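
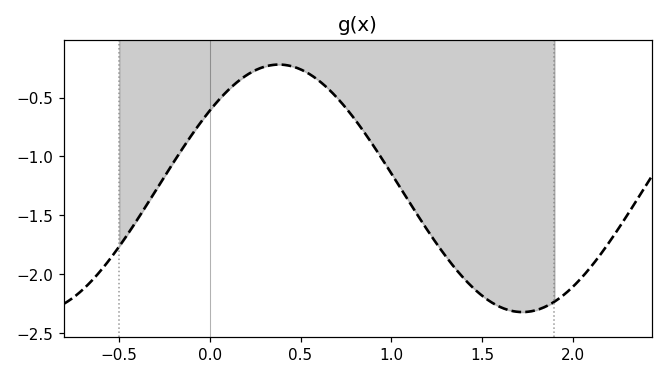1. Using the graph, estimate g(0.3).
-0.239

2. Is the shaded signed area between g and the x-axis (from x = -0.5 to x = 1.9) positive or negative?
negative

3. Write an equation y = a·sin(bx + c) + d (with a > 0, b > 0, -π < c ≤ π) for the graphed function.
y = 1.05sin(2.34x + 0.68) - 1.27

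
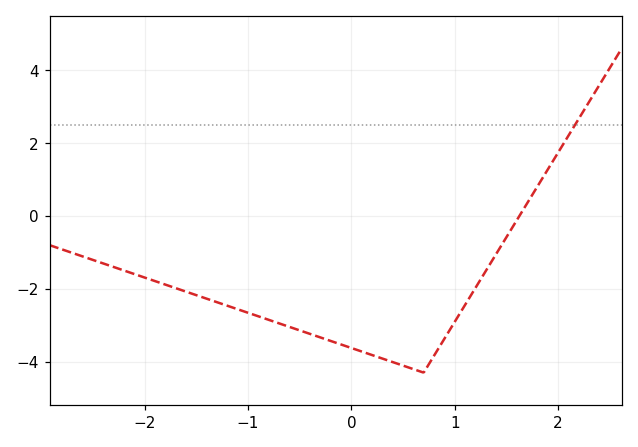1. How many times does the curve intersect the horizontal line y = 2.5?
1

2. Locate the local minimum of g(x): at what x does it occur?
0.7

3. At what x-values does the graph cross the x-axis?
1.63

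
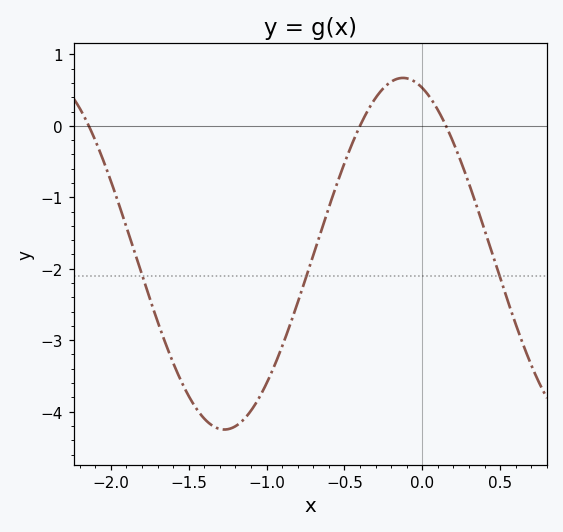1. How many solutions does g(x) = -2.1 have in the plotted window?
3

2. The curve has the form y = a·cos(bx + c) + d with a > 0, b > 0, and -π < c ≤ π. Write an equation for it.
y = 2.46cos(2.74x + 0.34) - 1.79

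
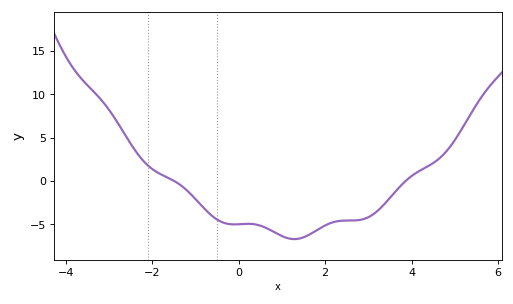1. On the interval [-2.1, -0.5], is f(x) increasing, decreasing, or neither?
decreasing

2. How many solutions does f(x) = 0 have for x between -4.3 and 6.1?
2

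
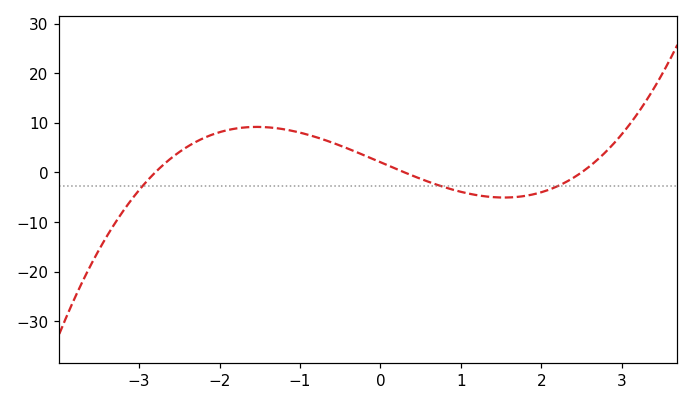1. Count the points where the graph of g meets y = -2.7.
3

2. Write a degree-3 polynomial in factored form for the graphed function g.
y = 0.98(x + 2.8)(x - 0.3)(x - 2.5)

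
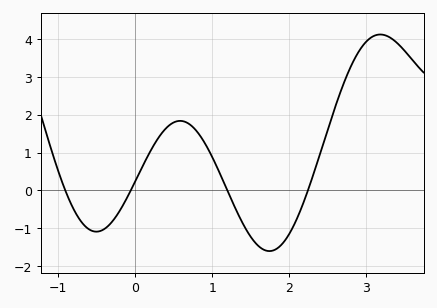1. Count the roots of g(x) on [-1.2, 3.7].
4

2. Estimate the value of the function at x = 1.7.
-1.59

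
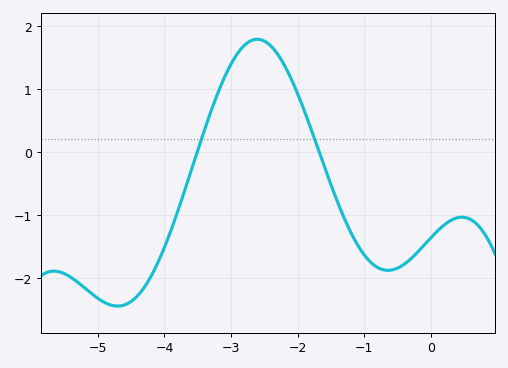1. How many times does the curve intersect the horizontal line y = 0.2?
2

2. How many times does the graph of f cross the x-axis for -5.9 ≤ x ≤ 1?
2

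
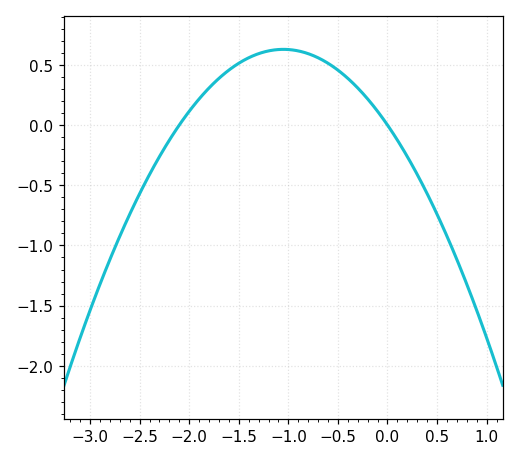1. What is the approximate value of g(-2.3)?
-0.262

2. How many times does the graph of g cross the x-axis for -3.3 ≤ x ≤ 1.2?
2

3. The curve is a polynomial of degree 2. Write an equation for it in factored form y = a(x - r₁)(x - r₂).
y = -0.57(x + 2.1)(x - 0)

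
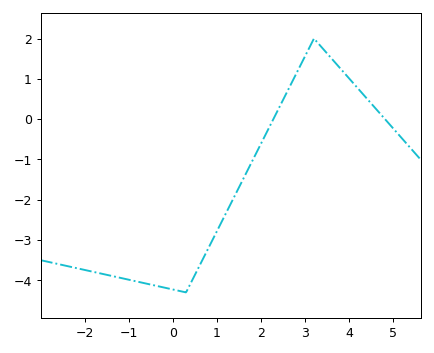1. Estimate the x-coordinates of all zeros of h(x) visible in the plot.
2.2, 4.8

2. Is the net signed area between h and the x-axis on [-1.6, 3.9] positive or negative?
negative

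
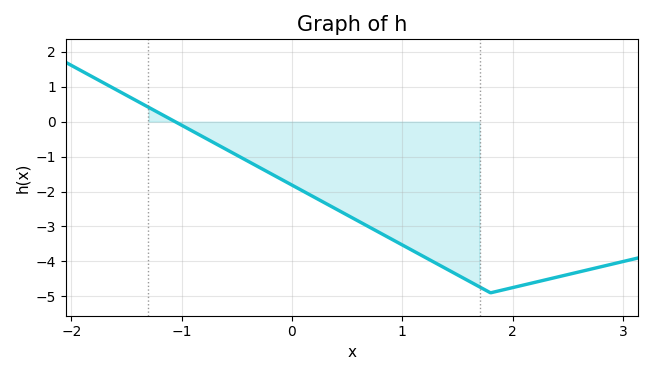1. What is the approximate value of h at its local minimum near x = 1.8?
-4.9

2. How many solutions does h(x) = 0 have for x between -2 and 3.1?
1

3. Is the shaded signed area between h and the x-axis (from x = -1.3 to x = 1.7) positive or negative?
negative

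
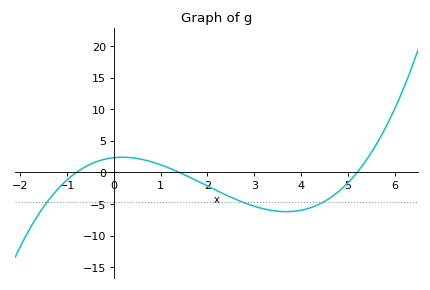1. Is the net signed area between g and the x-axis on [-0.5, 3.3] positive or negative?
negative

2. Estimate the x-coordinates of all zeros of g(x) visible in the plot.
-0.8, 1.4, 5.2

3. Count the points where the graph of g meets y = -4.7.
3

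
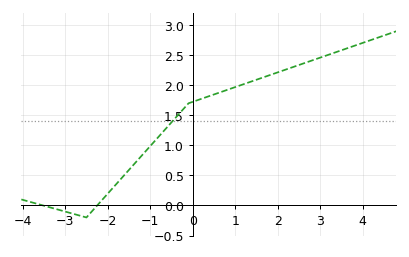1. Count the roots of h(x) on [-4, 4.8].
2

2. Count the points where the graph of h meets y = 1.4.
1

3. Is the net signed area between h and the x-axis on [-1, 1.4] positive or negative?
positive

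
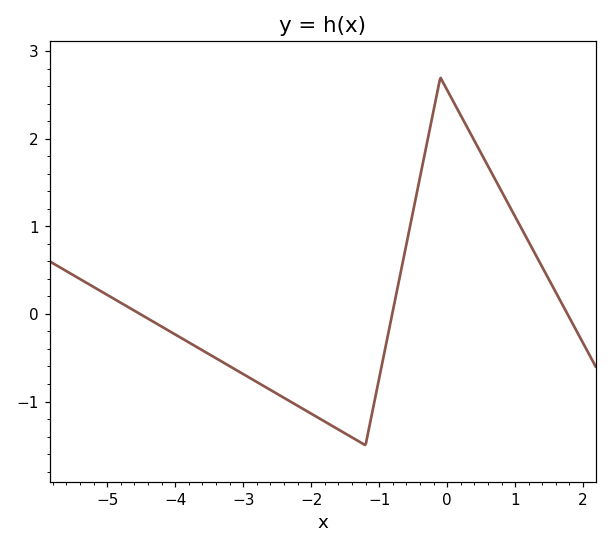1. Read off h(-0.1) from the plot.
2.7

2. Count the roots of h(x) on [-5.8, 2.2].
3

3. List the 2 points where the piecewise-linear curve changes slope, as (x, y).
(-1.2, -1.5); (-0.1, 2.7)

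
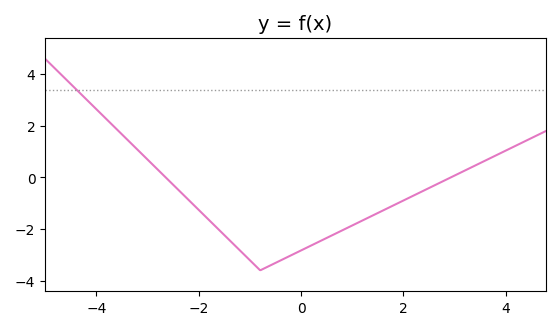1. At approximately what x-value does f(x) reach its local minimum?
-0.8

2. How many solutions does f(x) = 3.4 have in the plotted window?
1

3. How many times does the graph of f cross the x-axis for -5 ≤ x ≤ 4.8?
2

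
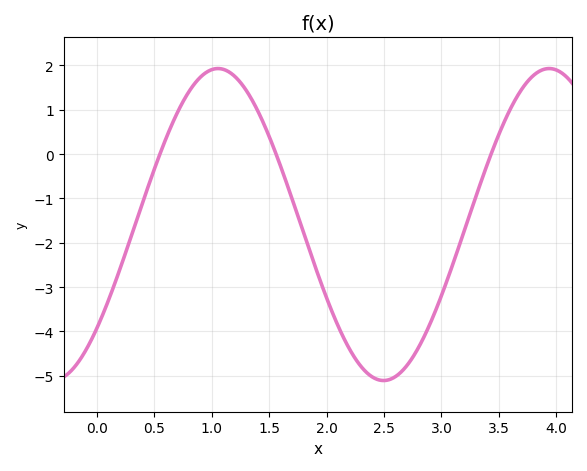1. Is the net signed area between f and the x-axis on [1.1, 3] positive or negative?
negative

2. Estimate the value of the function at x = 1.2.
1.8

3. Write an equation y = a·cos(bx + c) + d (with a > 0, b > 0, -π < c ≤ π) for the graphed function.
y = 3.52cos(2.2x - 2.3) - 1.59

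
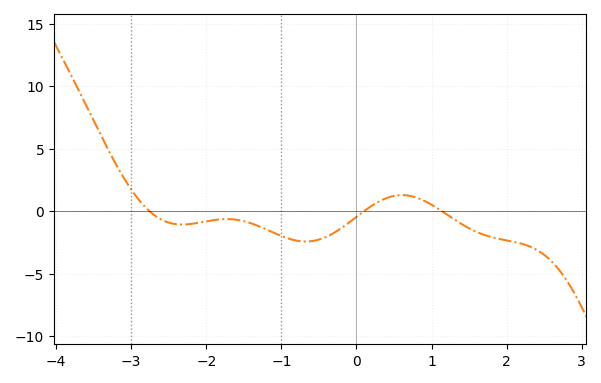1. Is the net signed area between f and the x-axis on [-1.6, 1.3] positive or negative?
negative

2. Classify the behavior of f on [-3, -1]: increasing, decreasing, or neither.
neither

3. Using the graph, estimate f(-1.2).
-1.46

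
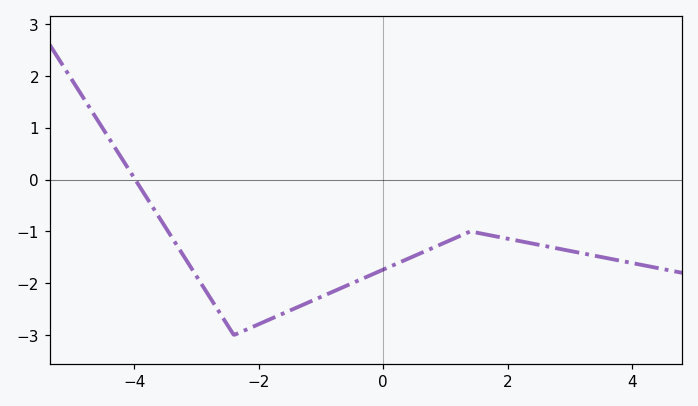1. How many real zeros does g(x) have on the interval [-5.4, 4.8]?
1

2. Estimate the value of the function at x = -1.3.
-2.4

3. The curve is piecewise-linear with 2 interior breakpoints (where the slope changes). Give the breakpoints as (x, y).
(-2.4, -3); (1.4, -1)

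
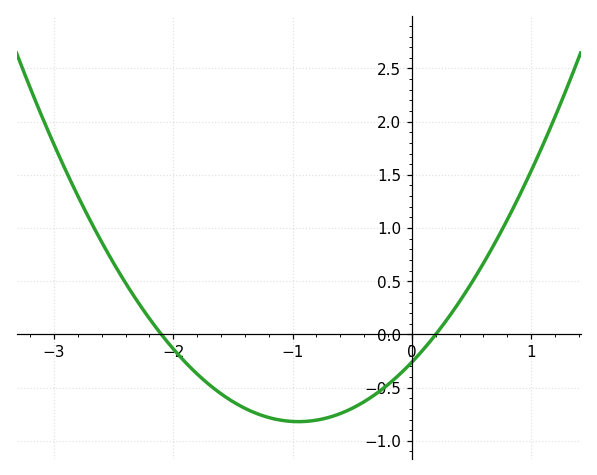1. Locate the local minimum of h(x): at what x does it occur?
-1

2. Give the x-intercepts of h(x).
-2.1, 0.2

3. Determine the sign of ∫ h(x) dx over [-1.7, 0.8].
negative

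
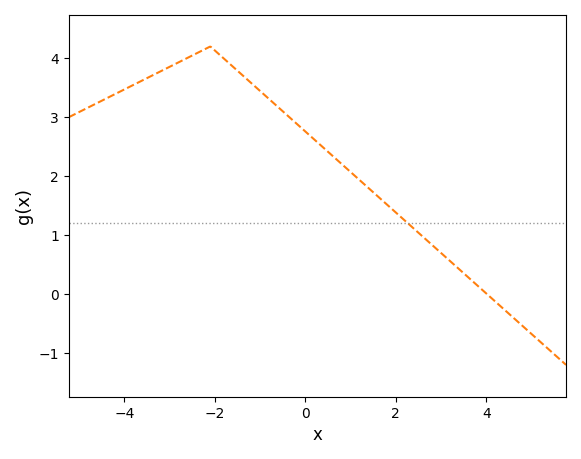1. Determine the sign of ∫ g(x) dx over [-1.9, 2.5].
positive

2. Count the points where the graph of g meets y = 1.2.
1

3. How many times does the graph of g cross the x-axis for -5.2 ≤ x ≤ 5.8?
1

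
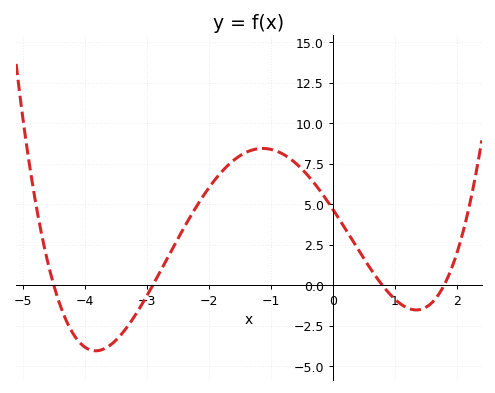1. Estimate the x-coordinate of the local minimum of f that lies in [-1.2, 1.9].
1.35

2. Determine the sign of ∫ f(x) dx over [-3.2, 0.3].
positive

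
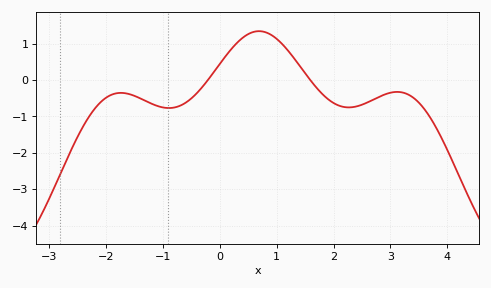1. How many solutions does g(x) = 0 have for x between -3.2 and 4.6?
2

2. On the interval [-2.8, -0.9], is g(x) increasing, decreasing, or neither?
neither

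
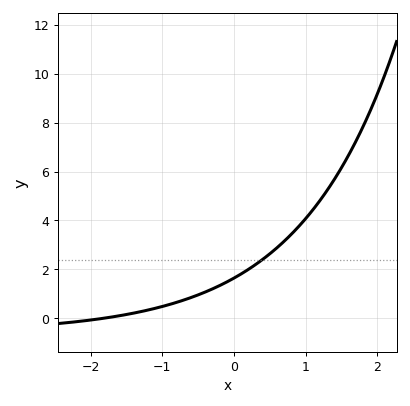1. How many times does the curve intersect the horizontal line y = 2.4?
1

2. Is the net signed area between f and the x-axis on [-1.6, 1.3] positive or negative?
positive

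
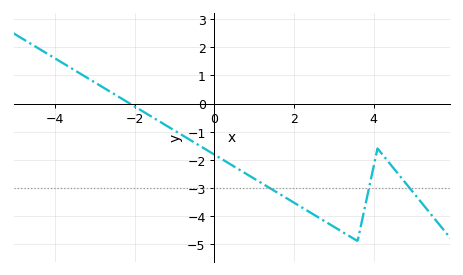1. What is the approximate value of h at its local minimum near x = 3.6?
-4.9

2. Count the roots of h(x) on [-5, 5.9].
1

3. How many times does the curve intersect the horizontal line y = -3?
3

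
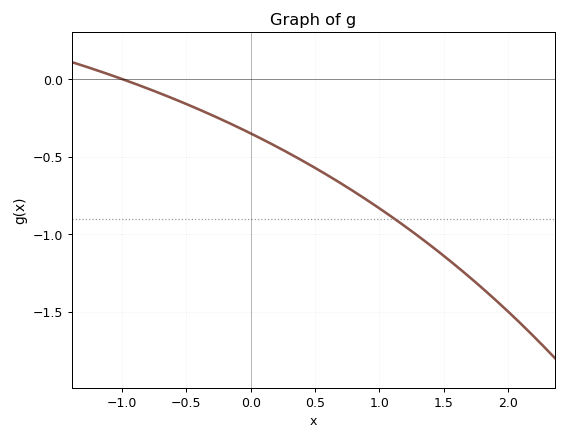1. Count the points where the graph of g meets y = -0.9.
1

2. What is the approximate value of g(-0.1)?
-0.3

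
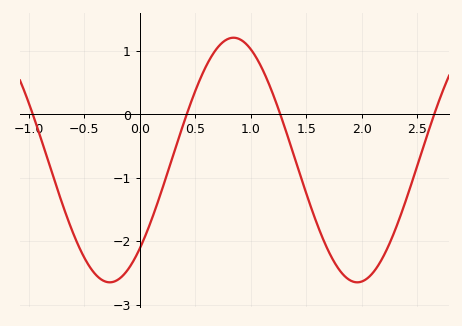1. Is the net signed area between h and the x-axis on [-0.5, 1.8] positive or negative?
negative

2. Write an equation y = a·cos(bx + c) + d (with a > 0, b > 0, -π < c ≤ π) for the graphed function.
y = 1.93cos(2.8x - 2.4) - 0.72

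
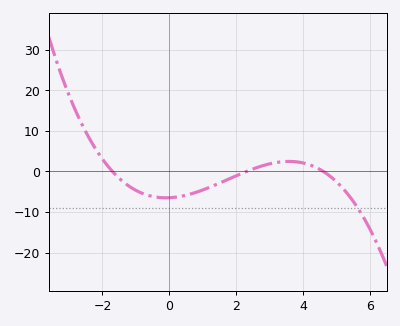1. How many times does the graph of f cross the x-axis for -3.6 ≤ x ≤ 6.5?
3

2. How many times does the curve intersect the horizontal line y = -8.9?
1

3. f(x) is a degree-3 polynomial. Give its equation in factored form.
y = -0.36(x + 1.7)(x - 2.3)(x - 4.6)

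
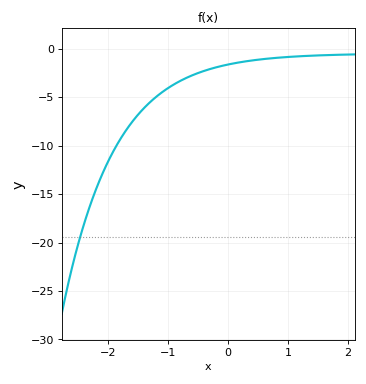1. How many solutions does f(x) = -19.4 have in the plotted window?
1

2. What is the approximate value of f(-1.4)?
-6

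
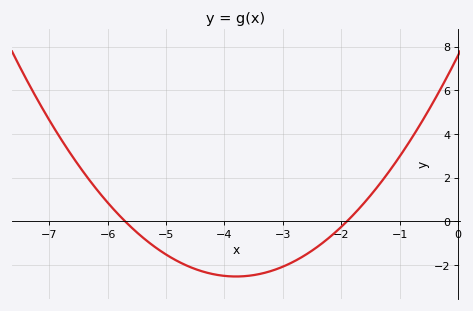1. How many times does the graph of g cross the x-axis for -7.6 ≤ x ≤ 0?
2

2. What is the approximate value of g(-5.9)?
0.6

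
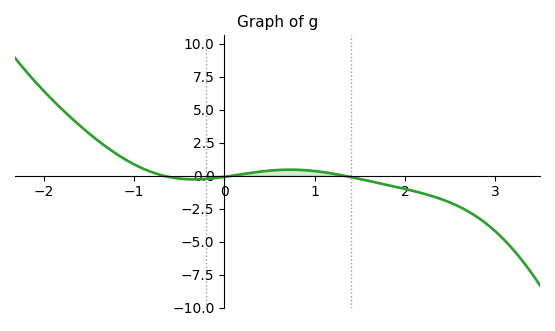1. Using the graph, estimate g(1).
0.339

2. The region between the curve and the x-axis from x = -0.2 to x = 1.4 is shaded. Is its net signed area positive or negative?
positive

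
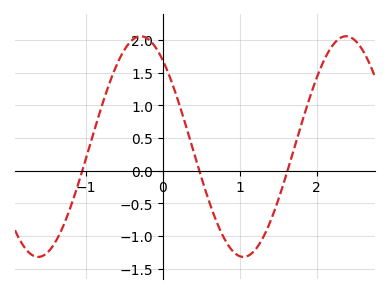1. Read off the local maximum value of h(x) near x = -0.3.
2.05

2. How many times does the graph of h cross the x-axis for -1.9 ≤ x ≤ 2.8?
3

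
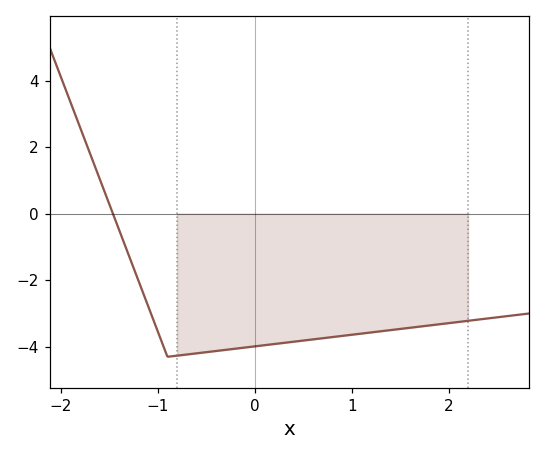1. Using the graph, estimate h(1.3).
-3.6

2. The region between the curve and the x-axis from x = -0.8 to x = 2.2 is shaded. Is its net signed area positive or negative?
negative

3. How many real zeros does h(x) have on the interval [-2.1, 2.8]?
1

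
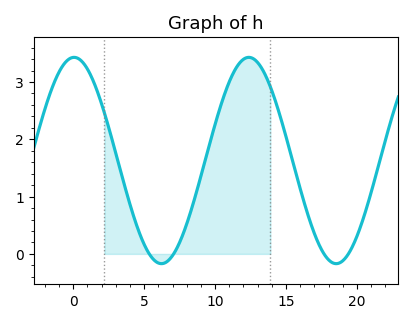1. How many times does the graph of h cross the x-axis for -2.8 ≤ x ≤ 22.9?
4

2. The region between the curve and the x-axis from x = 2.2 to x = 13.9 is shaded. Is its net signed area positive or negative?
positive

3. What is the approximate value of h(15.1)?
1.96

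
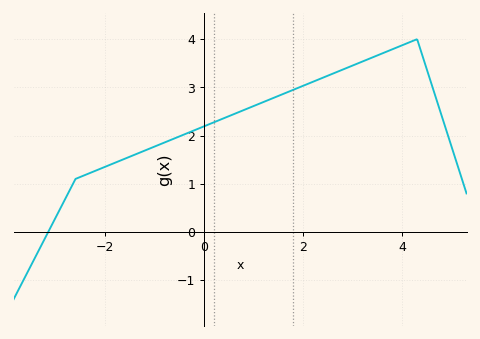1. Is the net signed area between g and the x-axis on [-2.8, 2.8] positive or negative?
positive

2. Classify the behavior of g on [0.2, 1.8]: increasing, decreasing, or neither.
increasing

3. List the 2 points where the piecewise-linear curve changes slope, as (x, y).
(-2.6, 1.1); (4.3, 4)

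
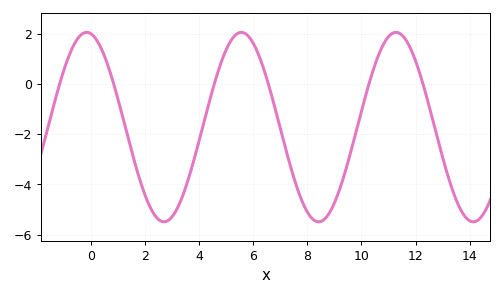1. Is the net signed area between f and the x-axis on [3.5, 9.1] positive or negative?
negative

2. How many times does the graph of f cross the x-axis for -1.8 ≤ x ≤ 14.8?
6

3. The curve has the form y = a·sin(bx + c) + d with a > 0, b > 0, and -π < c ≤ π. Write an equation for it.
y = 3.78sin(1.1x + 1.7) - 1.71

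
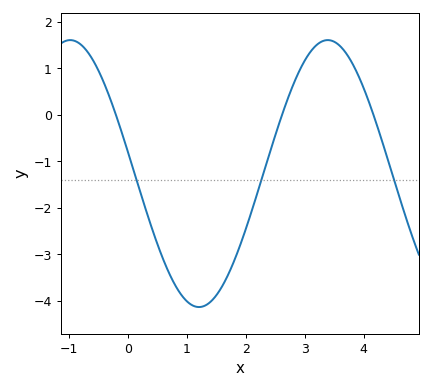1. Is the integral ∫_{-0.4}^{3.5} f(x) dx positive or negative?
negative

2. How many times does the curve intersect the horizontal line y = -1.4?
3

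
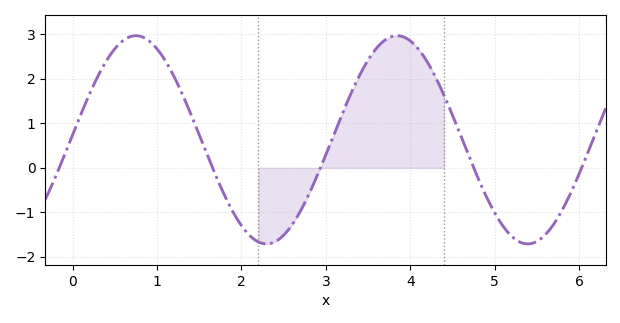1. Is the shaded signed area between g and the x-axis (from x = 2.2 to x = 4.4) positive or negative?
positive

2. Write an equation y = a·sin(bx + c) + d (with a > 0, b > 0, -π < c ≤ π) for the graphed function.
y = 2.34sin(2x + 0.05) + 0.63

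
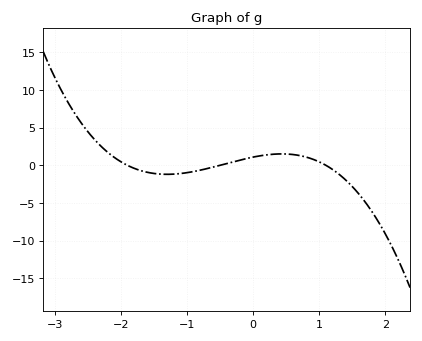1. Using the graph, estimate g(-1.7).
-0.699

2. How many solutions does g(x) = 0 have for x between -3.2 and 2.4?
3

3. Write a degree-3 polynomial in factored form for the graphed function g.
y = -1.04(x + 1.9)(x + 0.5)(x - 1.1)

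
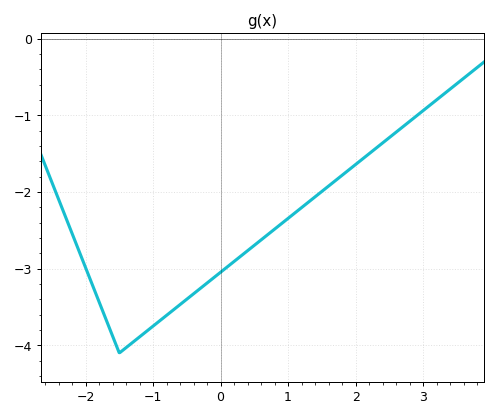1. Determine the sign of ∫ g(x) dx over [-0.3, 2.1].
negative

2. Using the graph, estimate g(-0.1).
-3.12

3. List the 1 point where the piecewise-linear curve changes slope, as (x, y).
(-1.5, -4.1)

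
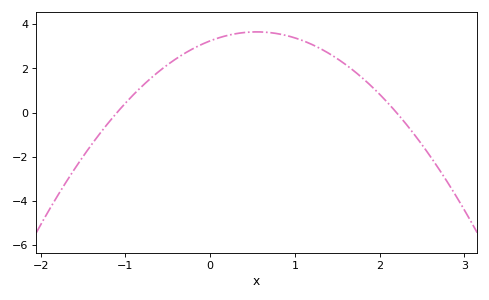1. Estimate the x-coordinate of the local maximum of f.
0.55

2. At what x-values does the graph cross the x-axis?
-1.1, 2.2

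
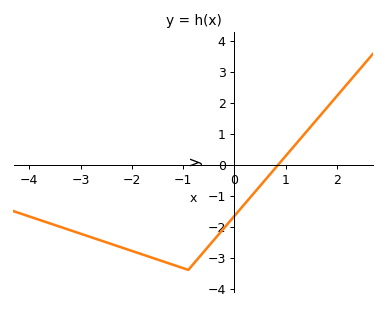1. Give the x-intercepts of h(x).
0.853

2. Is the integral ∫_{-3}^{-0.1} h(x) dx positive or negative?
negative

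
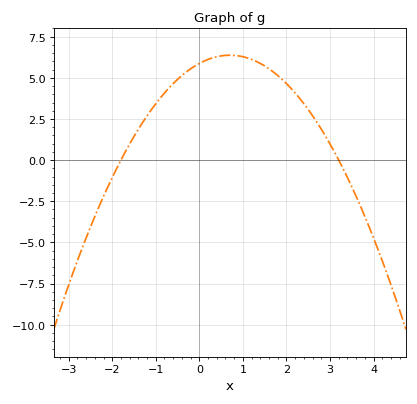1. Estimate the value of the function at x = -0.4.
5.14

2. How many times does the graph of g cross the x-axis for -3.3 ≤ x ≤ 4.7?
2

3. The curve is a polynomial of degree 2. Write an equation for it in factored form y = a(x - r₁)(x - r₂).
y = -1.02(x + 1.8)(x - 3.2)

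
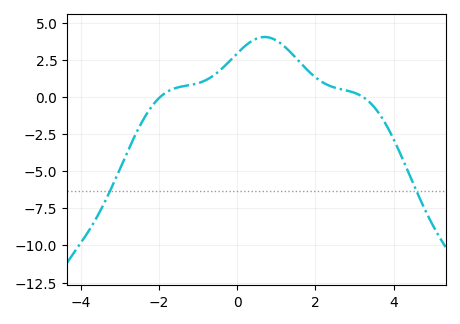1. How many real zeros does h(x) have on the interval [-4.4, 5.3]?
2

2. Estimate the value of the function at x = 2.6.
0.6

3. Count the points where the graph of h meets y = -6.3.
2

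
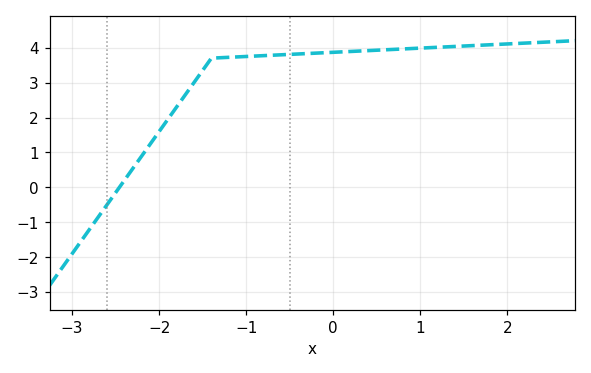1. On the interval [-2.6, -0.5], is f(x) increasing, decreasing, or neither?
increasing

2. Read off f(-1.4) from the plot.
3.7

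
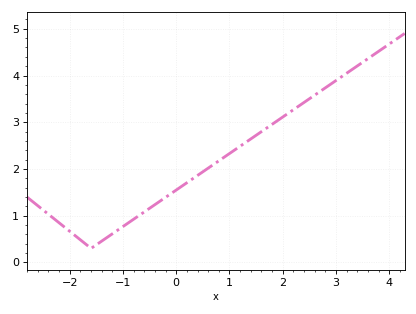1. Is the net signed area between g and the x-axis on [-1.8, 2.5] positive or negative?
positive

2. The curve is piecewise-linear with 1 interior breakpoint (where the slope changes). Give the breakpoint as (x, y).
(-1.6, 0.3)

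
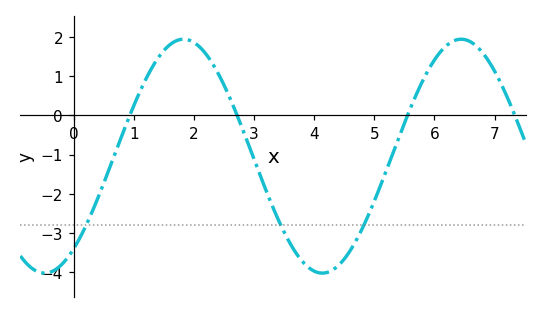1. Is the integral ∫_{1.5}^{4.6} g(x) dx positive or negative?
negative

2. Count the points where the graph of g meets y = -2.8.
3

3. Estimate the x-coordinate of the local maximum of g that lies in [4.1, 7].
6.44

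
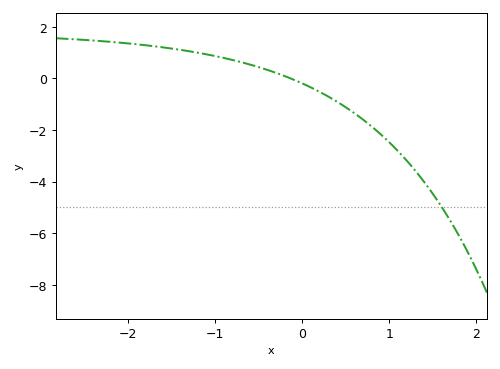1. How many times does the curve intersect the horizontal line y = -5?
1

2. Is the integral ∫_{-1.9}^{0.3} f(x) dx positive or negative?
positive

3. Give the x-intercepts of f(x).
-0.132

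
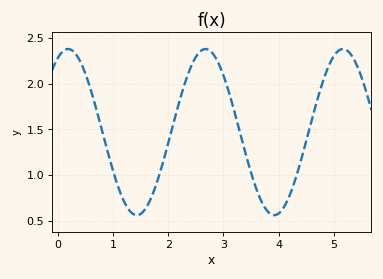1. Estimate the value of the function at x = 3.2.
1.69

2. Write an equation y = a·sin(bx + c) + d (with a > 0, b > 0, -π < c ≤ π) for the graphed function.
y = 0.91sin(2.52x + 1.11) + 1.47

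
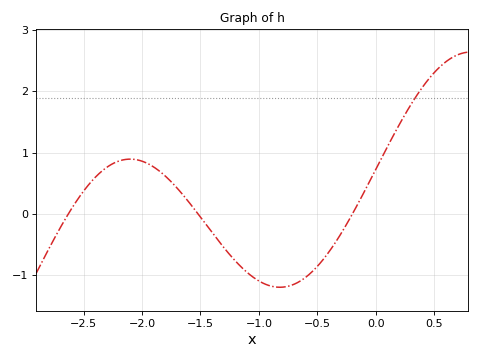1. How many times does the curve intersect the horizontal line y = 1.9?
1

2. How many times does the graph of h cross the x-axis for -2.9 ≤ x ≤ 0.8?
3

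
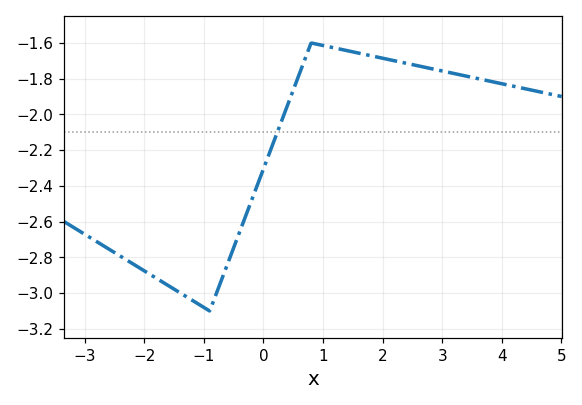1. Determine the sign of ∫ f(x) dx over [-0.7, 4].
negative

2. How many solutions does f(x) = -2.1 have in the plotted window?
1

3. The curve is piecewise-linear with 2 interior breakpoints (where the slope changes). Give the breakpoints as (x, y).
(-0.9, -3.1); (0.8, -1.6)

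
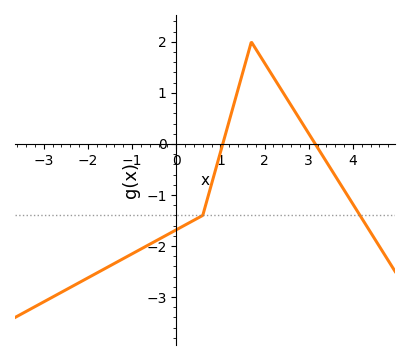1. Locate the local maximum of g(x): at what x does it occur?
1.8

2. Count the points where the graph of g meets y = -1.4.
2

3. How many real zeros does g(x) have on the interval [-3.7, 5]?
2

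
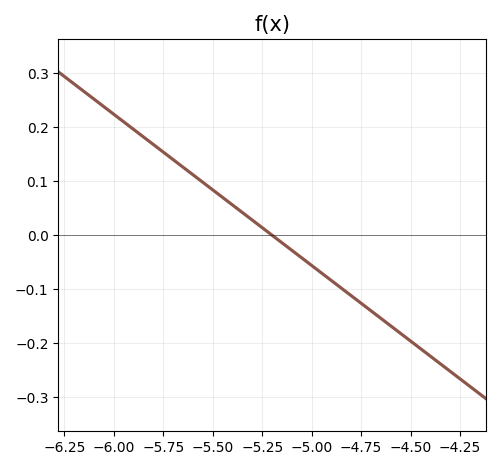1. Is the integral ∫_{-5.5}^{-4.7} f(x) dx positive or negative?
negative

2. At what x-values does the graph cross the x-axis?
-5.2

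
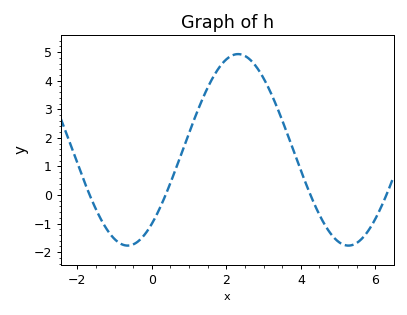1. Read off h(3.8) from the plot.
1.6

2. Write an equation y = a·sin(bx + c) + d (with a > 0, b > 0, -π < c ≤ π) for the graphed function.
y = 3.35sin(1.1x - 0.88) + 1.58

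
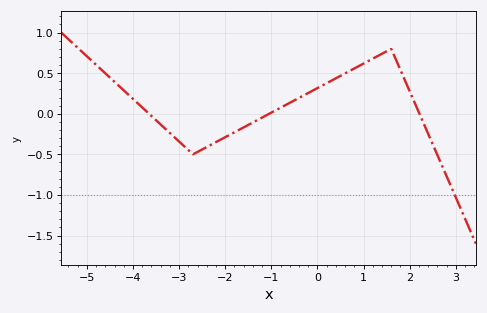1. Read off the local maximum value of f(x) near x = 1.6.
0.8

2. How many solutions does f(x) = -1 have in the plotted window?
1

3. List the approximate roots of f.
-3.6, -1, 2.2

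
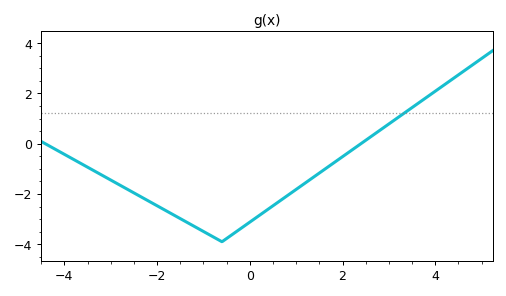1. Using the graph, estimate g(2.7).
0.394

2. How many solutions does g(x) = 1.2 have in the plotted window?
1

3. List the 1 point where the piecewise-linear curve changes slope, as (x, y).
(-0.6, -3.9)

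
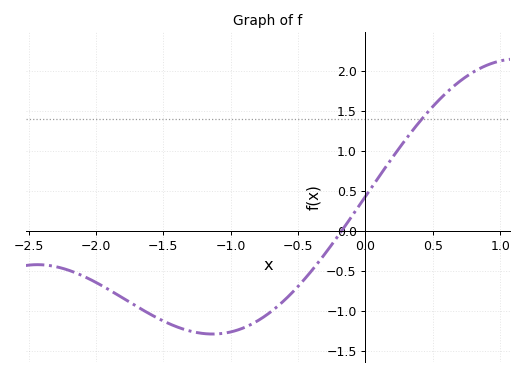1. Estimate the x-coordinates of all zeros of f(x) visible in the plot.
-0.177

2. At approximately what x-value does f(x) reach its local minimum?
-1.13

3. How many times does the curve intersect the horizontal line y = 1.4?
1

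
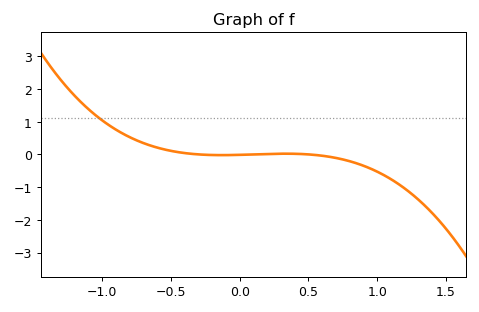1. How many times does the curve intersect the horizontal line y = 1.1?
1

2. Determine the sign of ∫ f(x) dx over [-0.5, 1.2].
negative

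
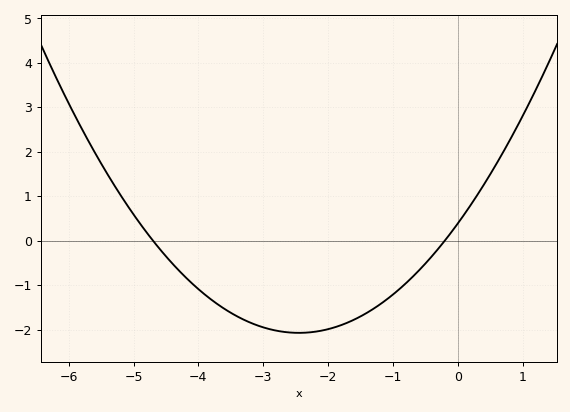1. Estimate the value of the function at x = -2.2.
-2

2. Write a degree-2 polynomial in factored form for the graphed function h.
y = 0.41(x + 4.7)(x + 0.2)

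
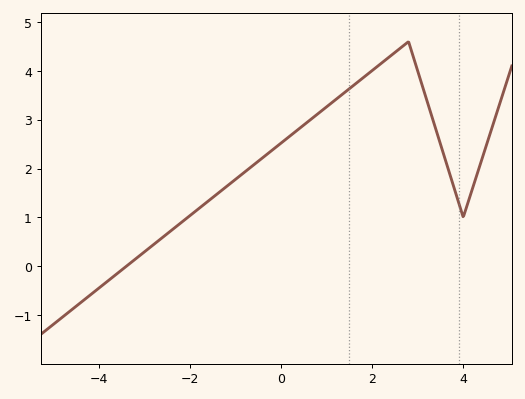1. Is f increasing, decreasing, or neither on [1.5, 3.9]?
neither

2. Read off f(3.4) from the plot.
2.8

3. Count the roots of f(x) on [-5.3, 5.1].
1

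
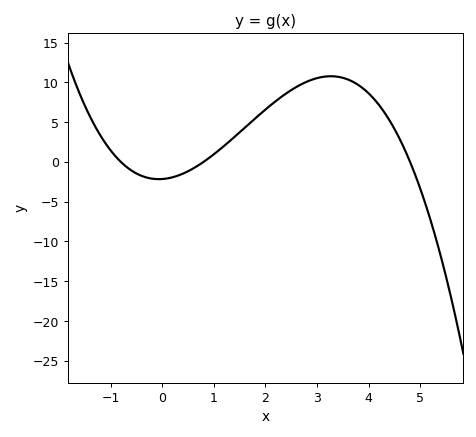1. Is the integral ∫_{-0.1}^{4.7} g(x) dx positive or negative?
positive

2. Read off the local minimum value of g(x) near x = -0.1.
-2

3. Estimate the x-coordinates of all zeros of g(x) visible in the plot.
-0.8, 0.8, 4.8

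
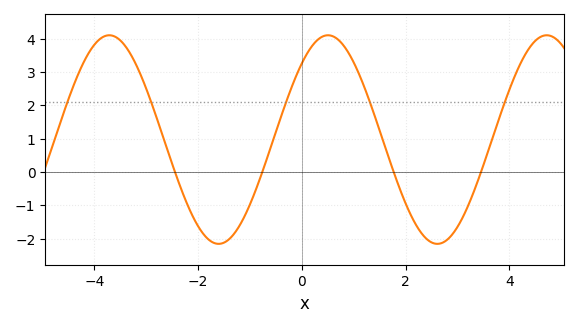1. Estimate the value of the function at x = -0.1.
2.9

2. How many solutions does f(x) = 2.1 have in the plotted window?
5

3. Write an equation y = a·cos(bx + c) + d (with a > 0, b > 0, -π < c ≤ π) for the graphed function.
y = 3.13cos(1.5x - 0.75) + 0.97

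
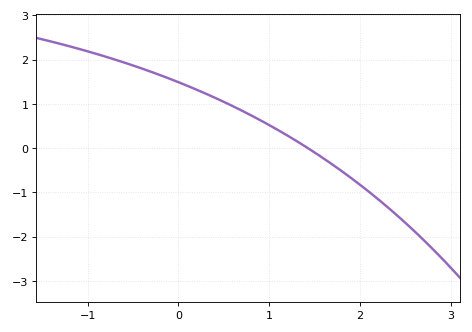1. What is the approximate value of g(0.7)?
0.846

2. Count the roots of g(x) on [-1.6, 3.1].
1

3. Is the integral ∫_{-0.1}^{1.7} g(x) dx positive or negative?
positive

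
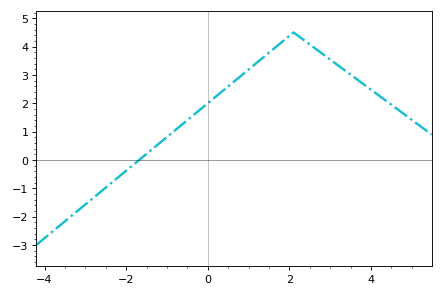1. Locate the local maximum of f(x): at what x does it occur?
2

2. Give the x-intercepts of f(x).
-1.6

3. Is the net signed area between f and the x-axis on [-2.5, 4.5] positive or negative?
positive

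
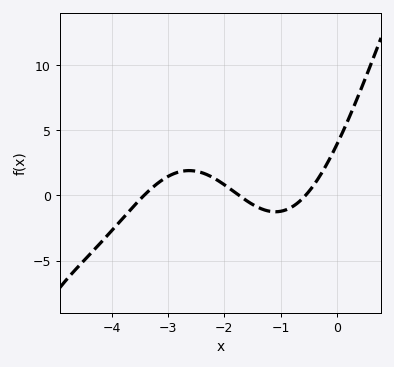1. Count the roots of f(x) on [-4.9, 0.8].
3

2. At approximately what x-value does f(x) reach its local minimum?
-1.09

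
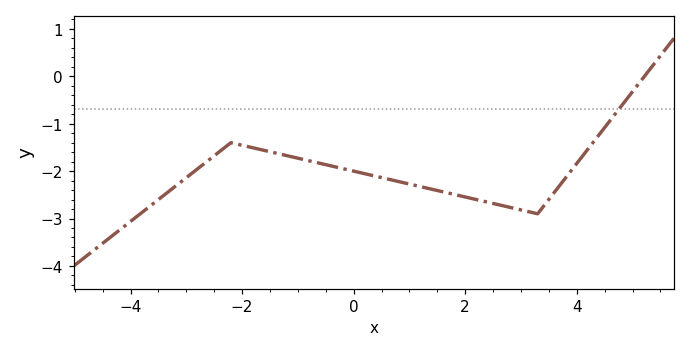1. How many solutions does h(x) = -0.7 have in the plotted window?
1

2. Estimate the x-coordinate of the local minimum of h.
3.2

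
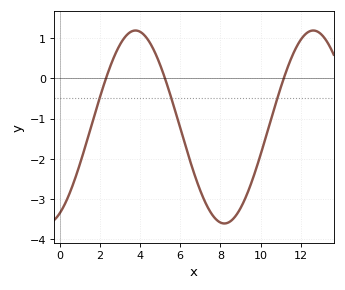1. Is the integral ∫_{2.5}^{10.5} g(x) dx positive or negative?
negative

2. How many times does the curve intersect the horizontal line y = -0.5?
3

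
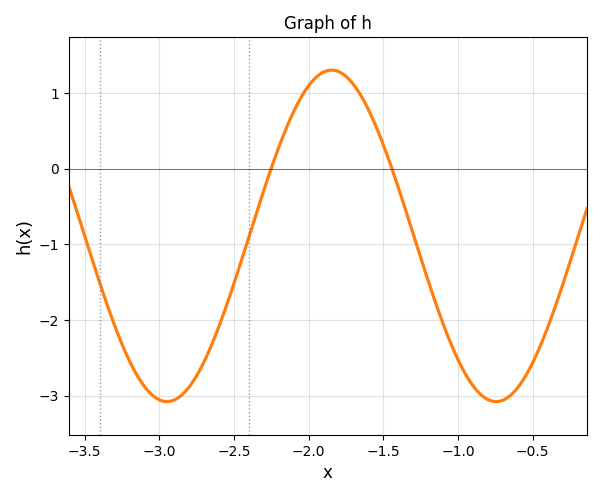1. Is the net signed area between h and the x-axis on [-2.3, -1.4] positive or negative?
positive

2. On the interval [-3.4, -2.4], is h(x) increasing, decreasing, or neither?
neither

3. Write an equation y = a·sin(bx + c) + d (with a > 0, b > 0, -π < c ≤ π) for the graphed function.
y = 2.19sin(2.85x + 0.55) - 0.89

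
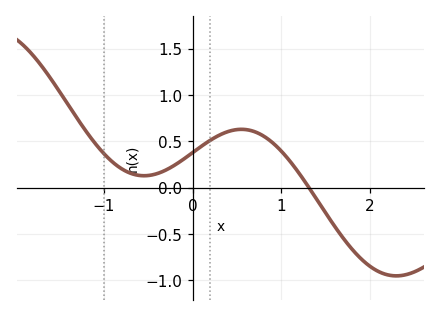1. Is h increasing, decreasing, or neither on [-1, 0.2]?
neither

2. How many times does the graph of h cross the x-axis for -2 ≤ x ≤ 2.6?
1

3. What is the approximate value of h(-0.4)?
0.15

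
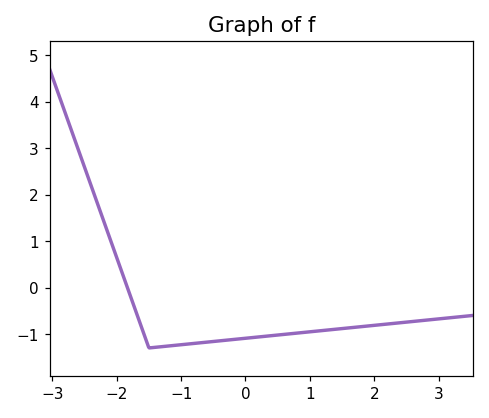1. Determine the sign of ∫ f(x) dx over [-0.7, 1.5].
negative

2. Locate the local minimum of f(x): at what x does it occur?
-1.5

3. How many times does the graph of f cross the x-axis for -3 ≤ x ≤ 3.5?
1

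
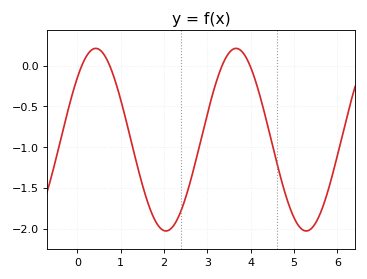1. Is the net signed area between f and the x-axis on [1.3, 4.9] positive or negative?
negative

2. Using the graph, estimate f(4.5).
-0.95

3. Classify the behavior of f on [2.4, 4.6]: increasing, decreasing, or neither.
neither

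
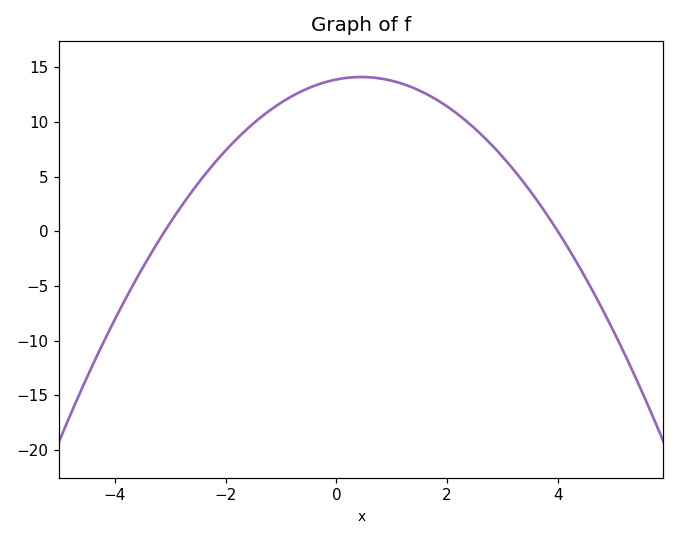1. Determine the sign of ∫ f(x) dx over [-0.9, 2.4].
positive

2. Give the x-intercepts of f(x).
-3.2, 4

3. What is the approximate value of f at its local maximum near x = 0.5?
14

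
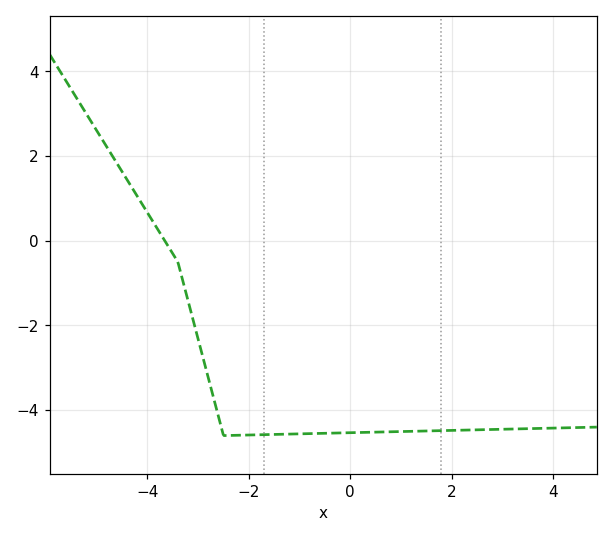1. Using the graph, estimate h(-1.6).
-4.6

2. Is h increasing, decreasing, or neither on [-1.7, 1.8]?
increasing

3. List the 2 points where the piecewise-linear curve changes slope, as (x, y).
(-3.4, -0.5); (-2.5, -4.6)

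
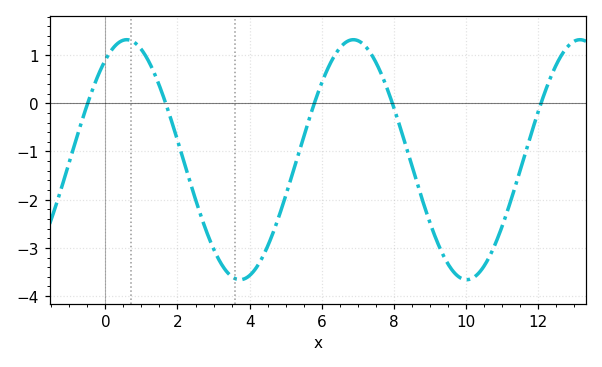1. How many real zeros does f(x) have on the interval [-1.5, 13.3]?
5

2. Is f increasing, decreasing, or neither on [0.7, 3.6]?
decreasing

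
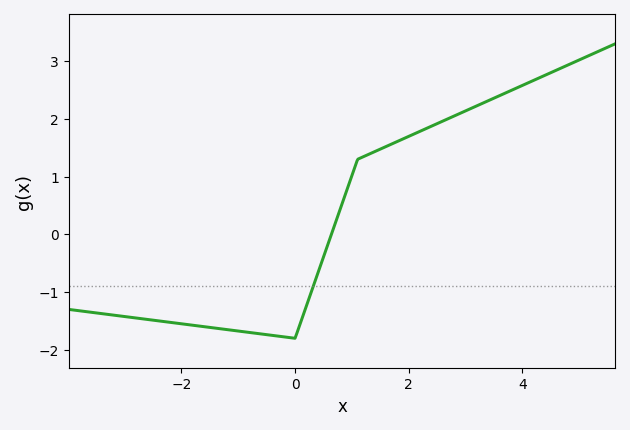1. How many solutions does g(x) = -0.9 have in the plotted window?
1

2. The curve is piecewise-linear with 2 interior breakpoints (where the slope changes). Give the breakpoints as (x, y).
(0, -1.8); (1.1, 1.3)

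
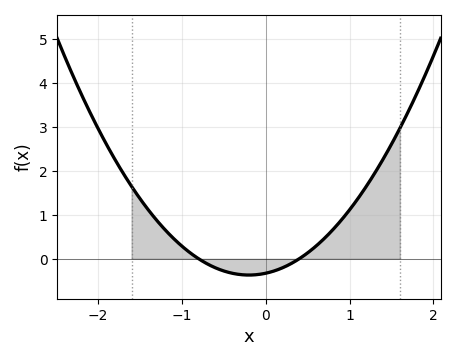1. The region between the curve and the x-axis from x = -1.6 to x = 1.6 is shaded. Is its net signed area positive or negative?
positive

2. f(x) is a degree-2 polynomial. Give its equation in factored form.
y = 1.03(x + 0.8)(x - 0.4)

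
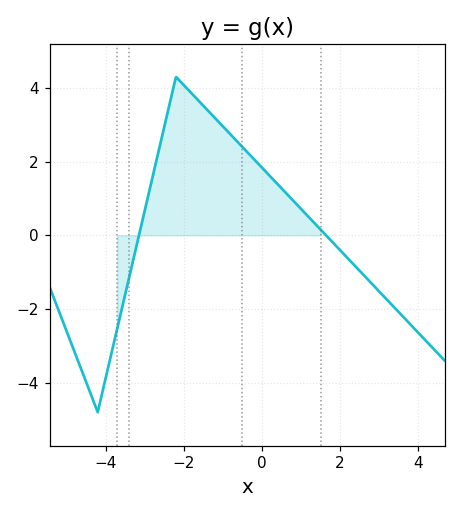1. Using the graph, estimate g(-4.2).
-4.8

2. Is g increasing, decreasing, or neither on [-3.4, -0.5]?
neither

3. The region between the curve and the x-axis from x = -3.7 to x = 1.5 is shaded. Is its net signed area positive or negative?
positive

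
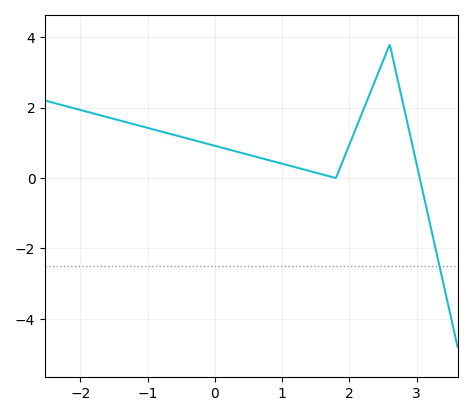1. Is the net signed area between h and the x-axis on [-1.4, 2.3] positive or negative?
positive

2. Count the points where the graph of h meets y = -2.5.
1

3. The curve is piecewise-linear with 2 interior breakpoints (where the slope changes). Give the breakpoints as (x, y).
(1.8, 0); (2.6, 3.8)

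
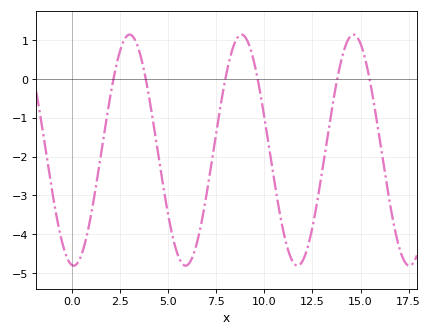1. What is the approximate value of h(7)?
-2.95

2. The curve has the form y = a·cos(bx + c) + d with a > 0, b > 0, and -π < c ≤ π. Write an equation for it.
y = 2.98cos(1.08x + 3.05) - 1.83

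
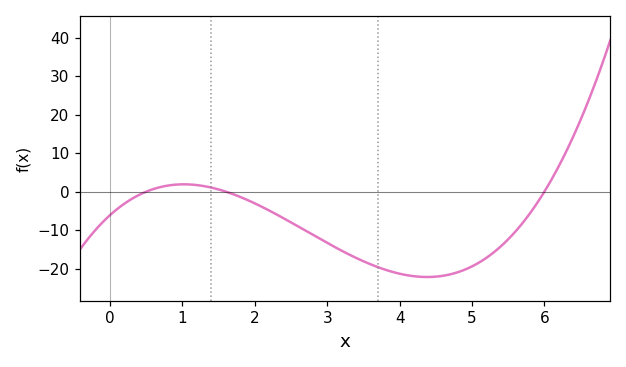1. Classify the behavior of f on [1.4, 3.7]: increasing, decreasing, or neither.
decreasing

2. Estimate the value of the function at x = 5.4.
-14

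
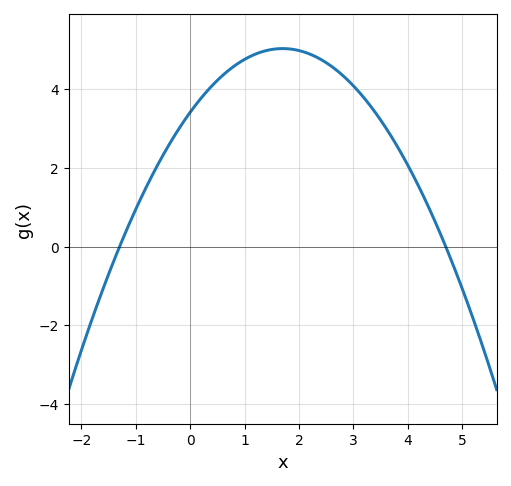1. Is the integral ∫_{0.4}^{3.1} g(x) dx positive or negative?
positive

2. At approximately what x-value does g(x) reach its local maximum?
1.7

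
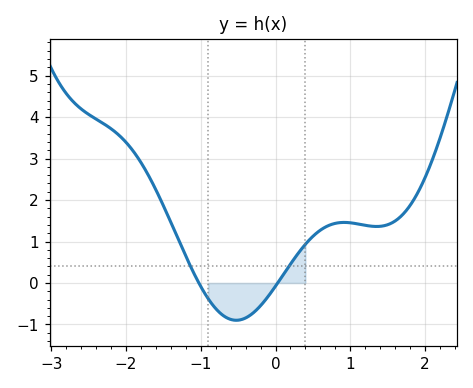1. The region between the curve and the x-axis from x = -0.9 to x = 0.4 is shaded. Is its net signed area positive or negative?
negative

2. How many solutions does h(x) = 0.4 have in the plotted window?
2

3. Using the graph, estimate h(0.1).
0.19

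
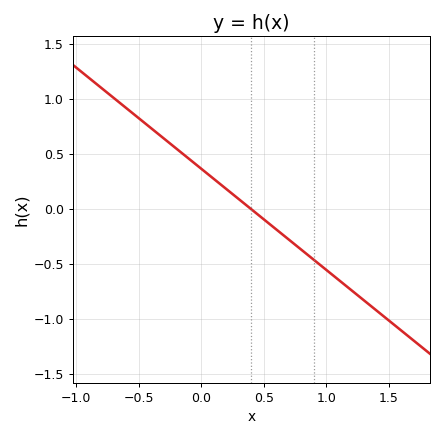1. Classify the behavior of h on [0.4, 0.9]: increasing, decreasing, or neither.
decreasing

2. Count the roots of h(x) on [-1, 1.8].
1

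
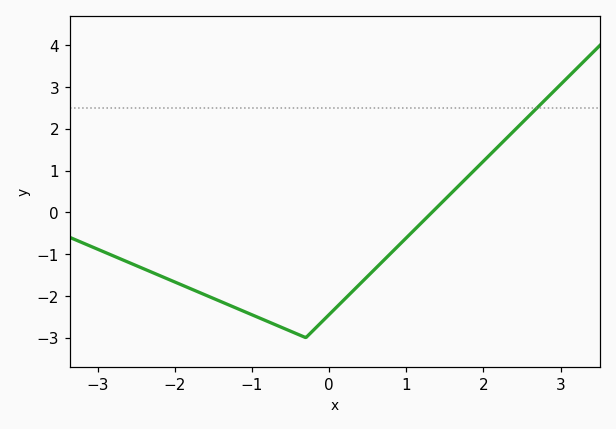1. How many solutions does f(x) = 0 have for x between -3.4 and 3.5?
1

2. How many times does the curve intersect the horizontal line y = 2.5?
1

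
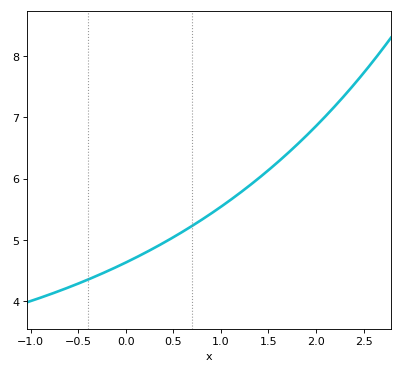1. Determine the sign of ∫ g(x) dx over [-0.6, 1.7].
positive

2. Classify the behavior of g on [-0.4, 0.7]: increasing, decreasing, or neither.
increasing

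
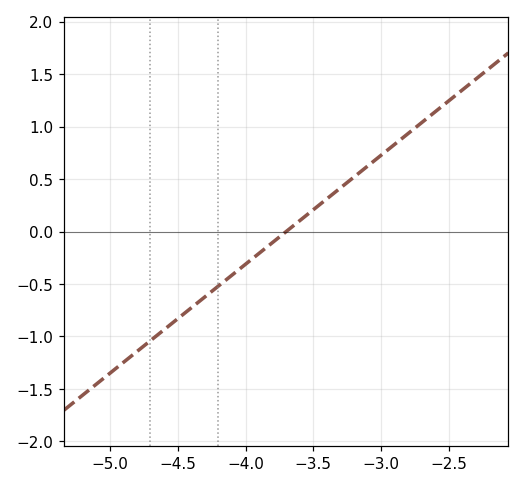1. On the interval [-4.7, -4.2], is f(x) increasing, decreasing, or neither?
increasing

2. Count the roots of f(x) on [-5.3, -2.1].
1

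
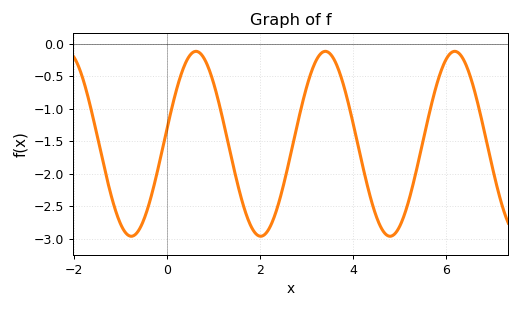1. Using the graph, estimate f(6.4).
-0.278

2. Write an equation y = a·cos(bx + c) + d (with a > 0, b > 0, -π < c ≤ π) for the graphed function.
y = 1.42cos(2.26x - 1.42) - 1.54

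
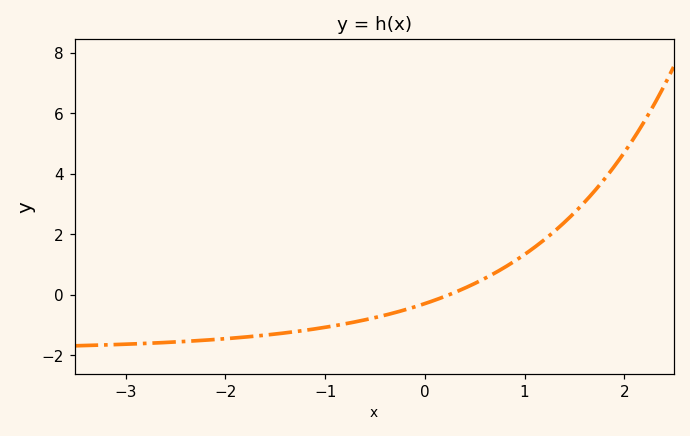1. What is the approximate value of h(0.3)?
0.08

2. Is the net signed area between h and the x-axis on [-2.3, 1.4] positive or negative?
negative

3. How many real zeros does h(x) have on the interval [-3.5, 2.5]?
1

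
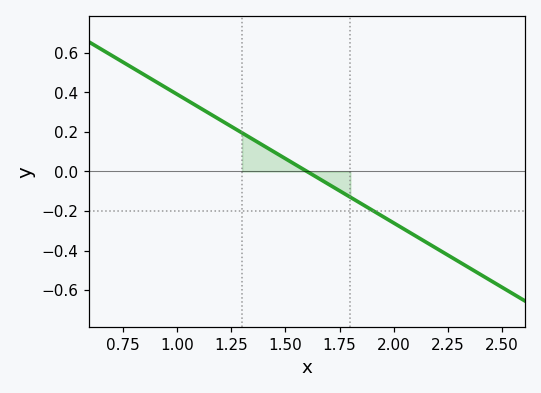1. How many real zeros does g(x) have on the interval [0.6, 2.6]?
1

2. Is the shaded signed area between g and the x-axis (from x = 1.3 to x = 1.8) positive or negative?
positive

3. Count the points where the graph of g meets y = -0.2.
1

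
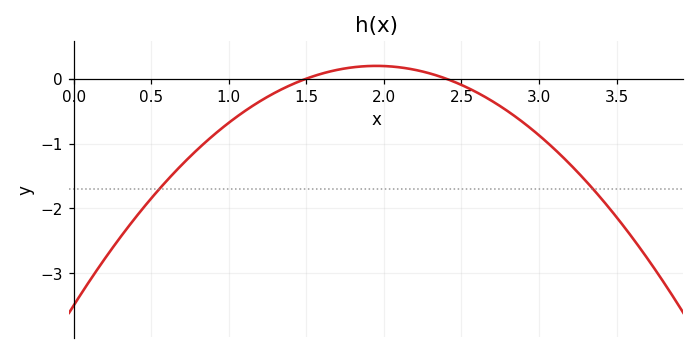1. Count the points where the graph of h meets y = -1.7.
2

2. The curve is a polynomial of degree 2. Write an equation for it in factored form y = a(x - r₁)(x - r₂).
y = -0.97(x - 1.5)(x - 2.4)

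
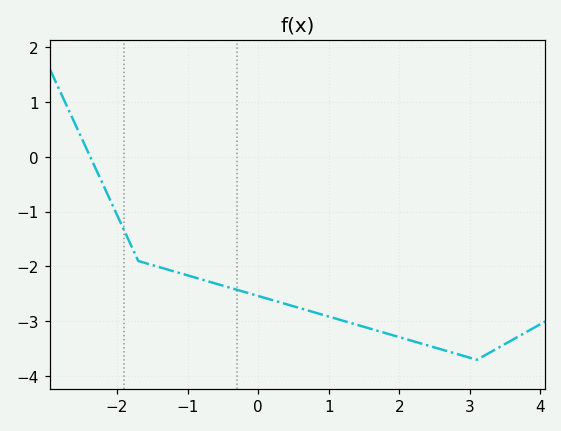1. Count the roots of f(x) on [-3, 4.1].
1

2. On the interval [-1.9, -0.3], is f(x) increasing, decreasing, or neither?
decreasing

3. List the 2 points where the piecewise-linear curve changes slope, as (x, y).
(-1.7, -1.9); (3.1, -3.7)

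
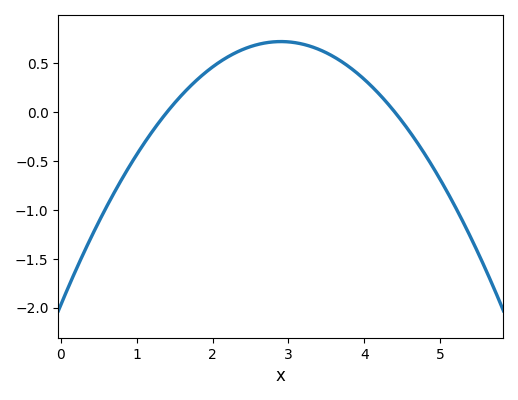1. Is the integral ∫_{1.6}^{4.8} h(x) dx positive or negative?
positive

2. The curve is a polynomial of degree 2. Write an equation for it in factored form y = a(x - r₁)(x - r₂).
y = -0.32(x - 1.4)(x - 4.4)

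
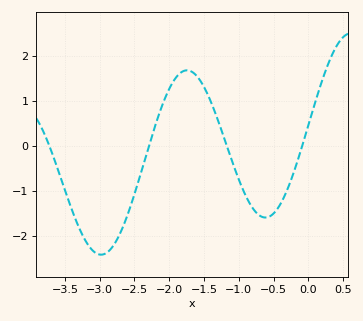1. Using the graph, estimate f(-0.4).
-1.29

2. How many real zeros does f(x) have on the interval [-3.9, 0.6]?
4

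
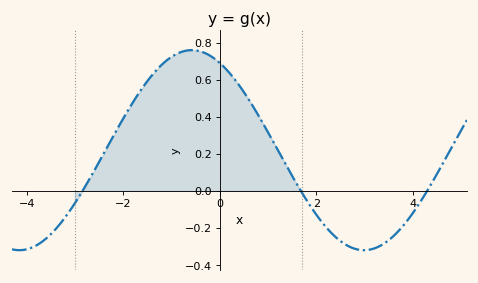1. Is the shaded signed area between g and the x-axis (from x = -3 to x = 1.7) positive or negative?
positive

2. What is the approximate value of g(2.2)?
-0.195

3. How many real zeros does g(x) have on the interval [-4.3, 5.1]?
3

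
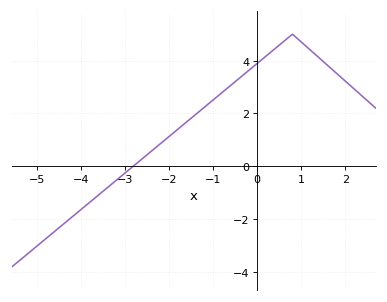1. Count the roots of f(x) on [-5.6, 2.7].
1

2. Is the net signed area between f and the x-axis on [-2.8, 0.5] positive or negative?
positive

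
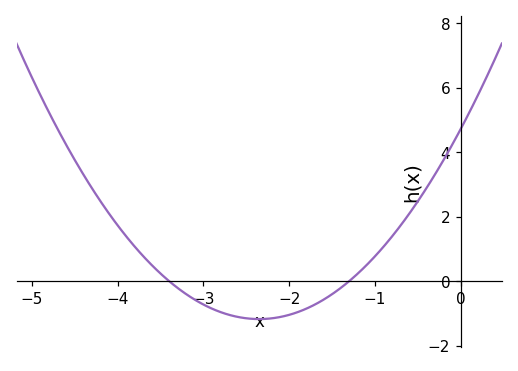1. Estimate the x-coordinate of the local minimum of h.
-2.3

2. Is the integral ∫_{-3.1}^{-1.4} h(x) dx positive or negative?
negative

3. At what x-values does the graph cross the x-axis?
-3.4, -1.3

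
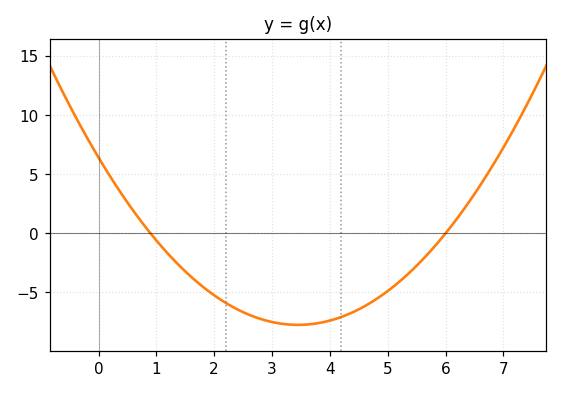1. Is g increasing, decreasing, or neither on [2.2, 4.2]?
neither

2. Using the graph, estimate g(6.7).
5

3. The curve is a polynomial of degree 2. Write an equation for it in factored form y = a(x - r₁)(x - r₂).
y = 1.19(x - 0.9)(x - 6)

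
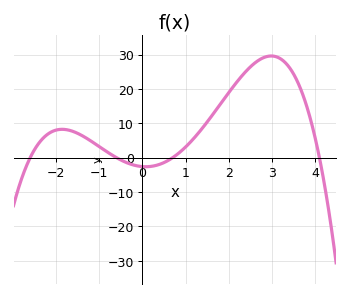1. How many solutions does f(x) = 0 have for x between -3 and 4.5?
4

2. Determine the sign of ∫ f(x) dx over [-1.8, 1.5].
positive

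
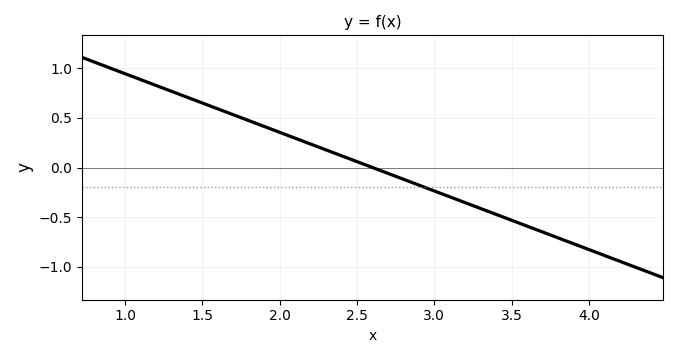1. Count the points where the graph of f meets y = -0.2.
1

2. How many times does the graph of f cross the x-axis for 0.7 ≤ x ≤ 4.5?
1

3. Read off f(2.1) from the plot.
0.295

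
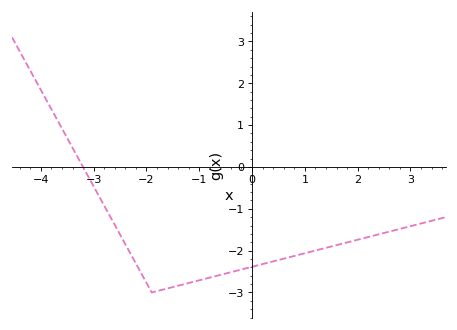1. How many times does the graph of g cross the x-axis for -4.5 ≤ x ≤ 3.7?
1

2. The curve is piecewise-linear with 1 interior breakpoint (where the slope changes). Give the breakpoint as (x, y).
(-1.9, -3)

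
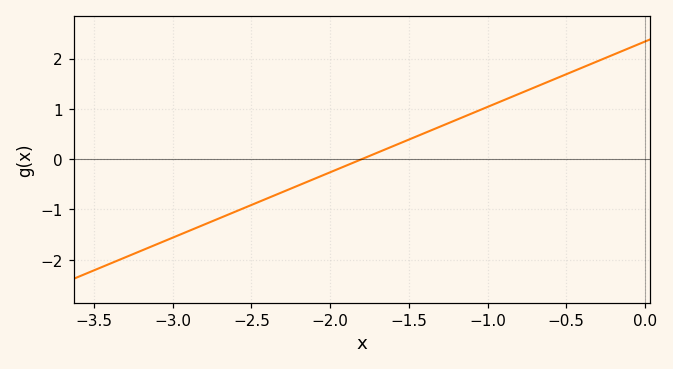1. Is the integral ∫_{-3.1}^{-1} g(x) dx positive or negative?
negative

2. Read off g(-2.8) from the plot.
-1.3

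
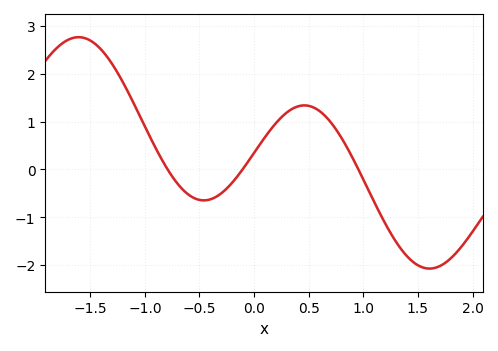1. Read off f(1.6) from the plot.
-2.07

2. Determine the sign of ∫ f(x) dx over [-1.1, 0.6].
positive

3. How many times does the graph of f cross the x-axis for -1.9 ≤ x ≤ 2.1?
3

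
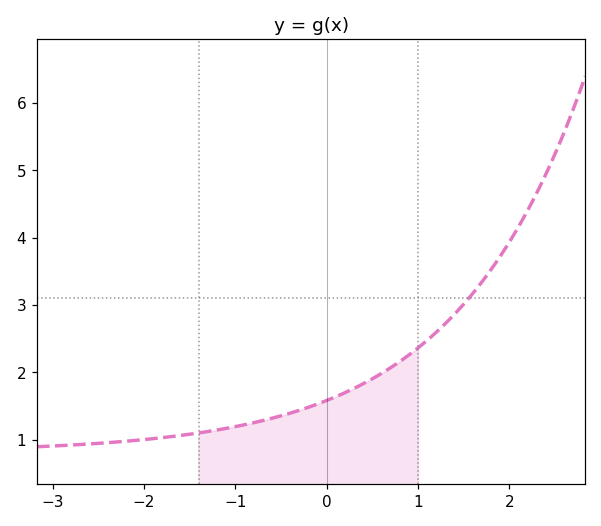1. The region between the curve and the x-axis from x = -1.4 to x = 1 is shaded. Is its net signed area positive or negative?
positive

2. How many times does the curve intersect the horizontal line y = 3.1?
1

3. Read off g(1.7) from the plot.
3.3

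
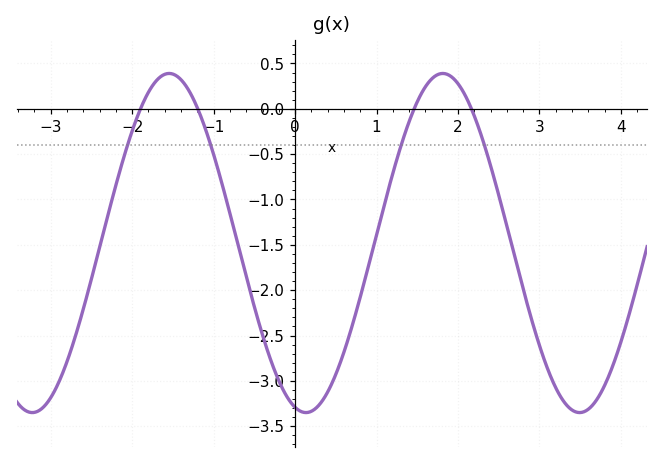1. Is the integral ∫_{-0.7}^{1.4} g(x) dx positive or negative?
negative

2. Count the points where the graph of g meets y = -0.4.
4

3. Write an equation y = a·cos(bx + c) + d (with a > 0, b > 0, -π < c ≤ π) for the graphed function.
y = 1.87cos(1.87x + 2.89) - 1.48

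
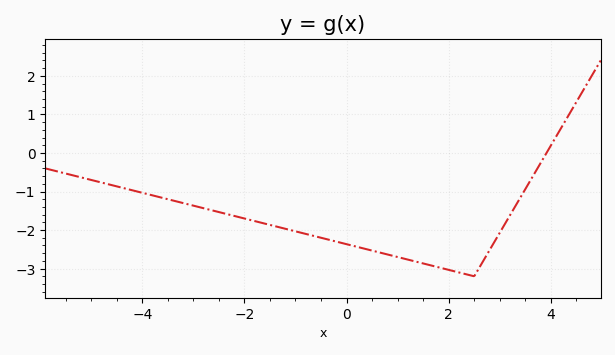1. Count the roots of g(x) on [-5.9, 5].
1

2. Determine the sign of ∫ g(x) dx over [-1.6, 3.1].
negative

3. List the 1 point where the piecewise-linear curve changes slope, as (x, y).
(2.5, -3.2)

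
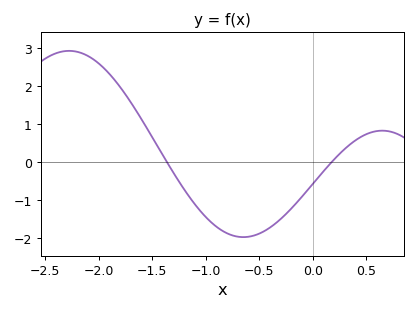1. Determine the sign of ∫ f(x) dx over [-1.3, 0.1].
negative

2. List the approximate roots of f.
-1.35, 0.2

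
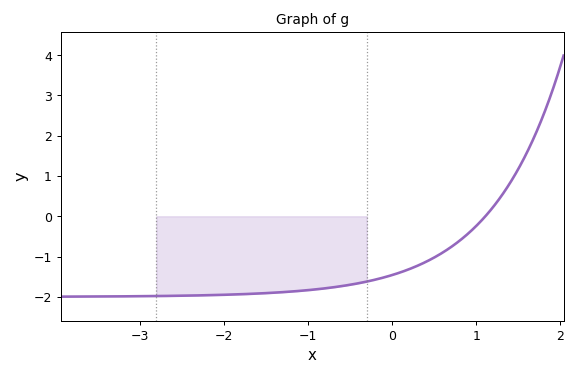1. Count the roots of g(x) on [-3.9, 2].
1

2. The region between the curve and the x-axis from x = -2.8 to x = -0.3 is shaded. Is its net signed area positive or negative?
negative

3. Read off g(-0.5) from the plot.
-1.7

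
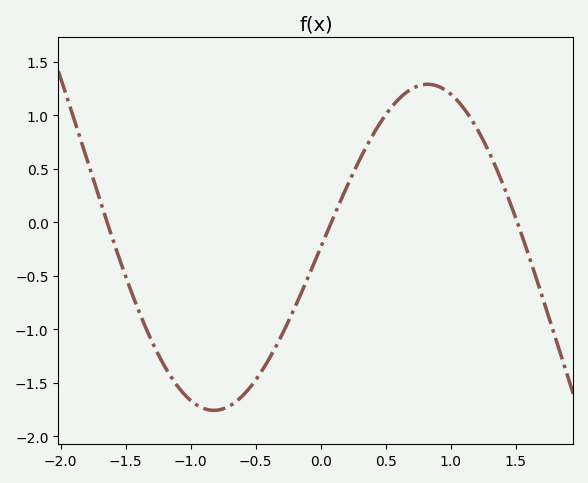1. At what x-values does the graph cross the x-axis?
-1.64, 0.082, 1.51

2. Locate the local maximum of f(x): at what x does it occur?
0.822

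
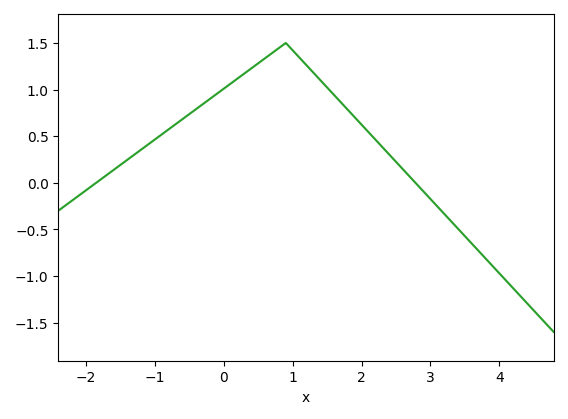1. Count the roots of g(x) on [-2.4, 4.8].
2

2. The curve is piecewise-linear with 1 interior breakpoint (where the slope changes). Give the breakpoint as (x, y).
(0.9, 1.5)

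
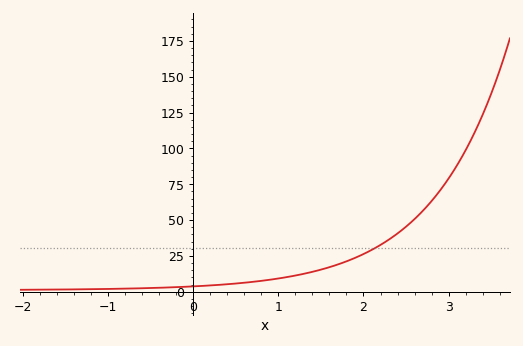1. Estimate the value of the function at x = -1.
1.95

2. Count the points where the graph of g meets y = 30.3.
1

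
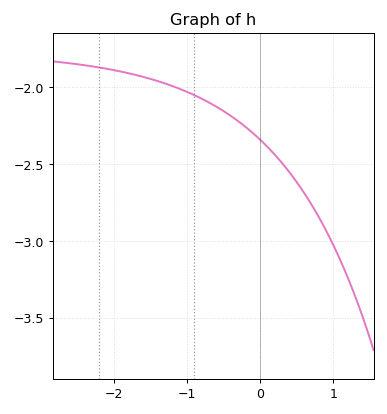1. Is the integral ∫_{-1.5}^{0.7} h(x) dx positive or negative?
negative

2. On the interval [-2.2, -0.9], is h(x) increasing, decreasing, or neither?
decreasing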